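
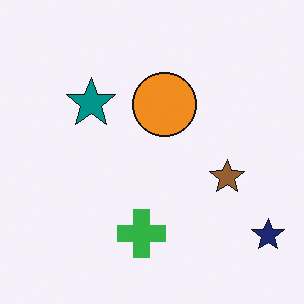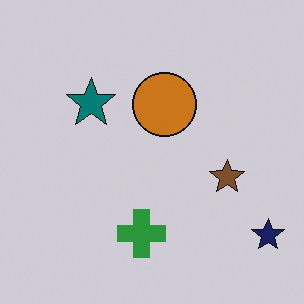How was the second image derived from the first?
This is the original image slightly darkened.

Every pixel — background and shapes alike — is uniformly darkened.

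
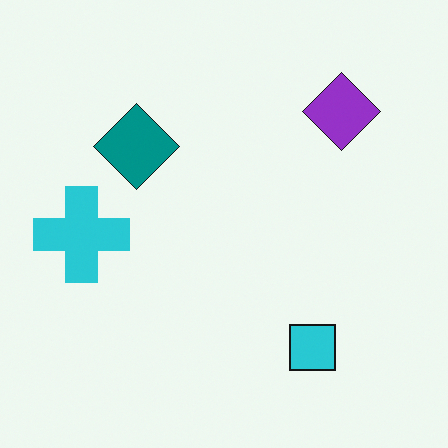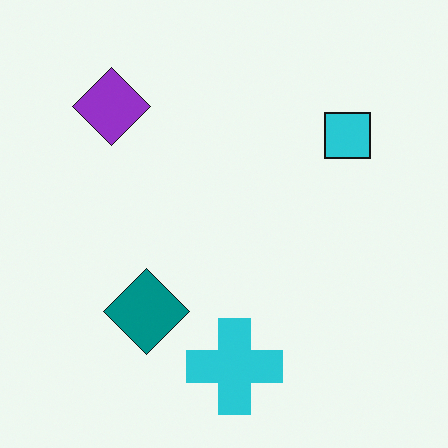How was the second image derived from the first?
This is the original image rotated 90° counter-clockwise.

The purple diamond sits in the top-right of the first image and the top-left of the second — consistent with a whole-image 90° counter-clockwise rotation.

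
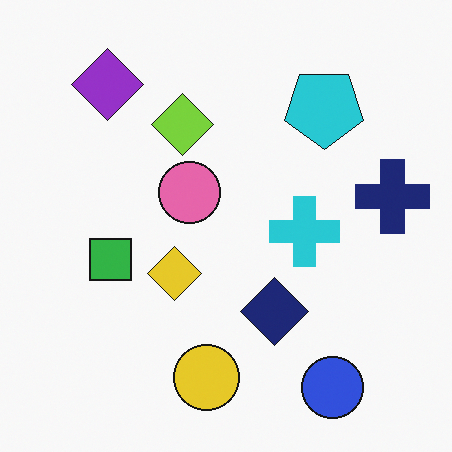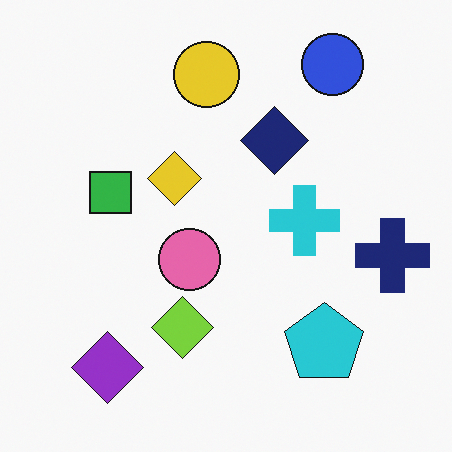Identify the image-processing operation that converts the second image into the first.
The transformation is: flipped vertically (top ↔ bottom).

The blue circle is in the top-right of the second image and the bottom-right of the first — shapes on opposite sides of the horizontal midline have swapped in a mirror flip.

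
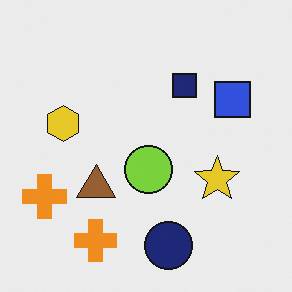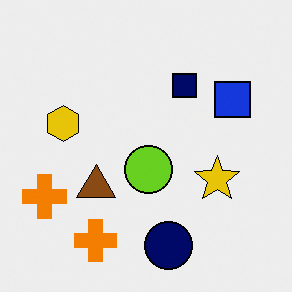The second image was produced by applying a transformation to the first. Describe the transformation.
This is the original image given slightly increased contrast.

Tones are pushed away from mid-grey across the whole image — a global contrast change.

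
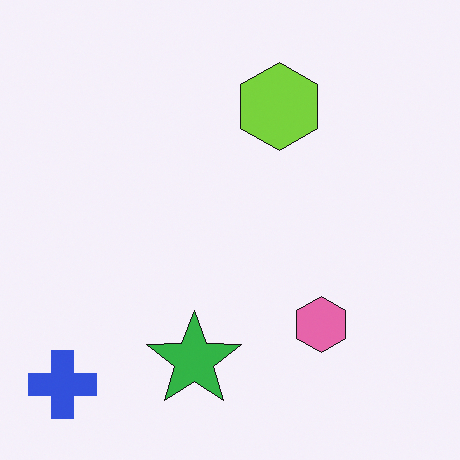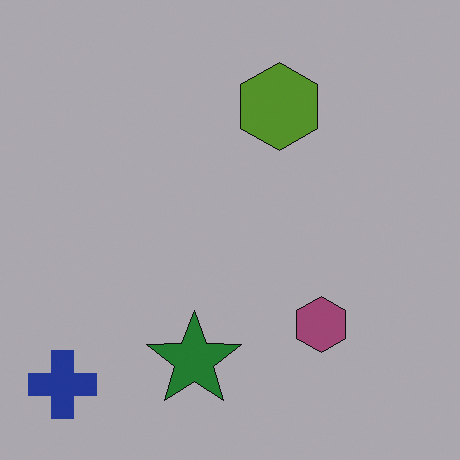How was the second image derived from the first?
It was substantially darkened.

Every pixel — background and shapes alike — is uniformly darkened.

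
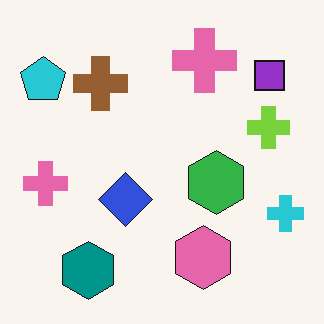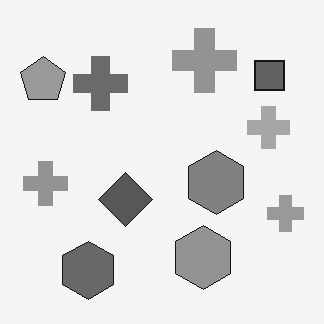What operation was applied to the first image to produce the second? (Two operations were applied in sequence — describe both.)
It was converted to grayscale, then JPEG-compressed with visible artifacts.

All color is removed — every shape is now a shade of grey. Blocky 8×8 compression artifacts appear around shape edges and the flat background shows ringing — characteristic JPEG degradation.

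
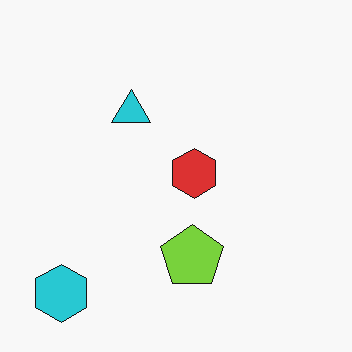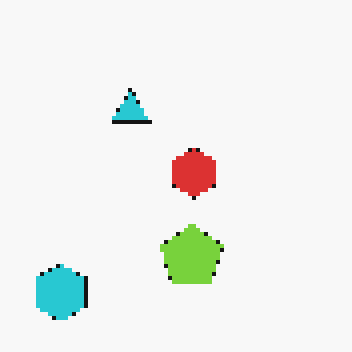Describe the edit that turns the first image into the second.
This is the original image mildly pixelated.

Shapes are reduced to large square blocks; fine edges and outlines are lost — a downscale-then-upscale (mosaic) effect.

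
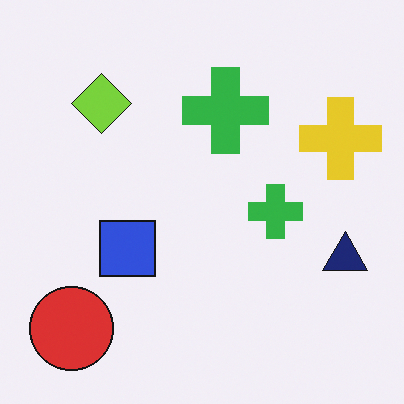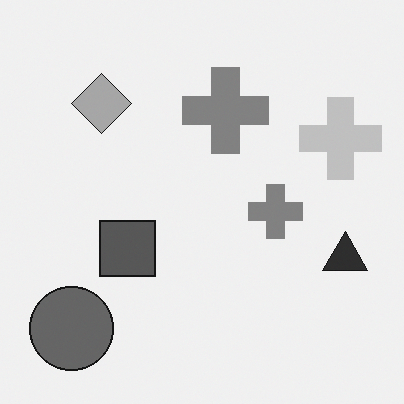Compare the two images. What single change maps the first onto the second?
It was converted to grayscale.

All color is removed — every shape is now a shade of grey.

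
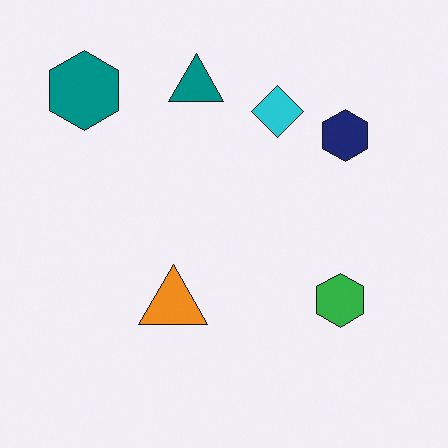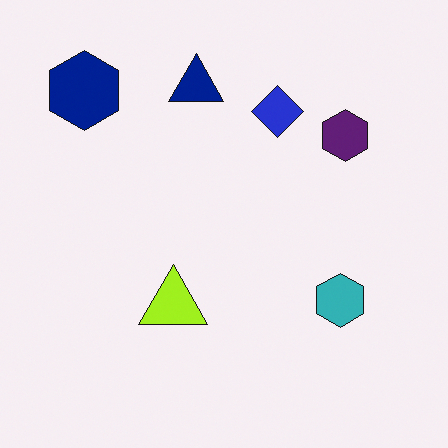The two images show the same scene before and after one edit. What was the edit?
The second image is the first hue-shifted by a small amount.

Every shape's color has rotated by the same amount around the hue wheel — a uniform hue shift.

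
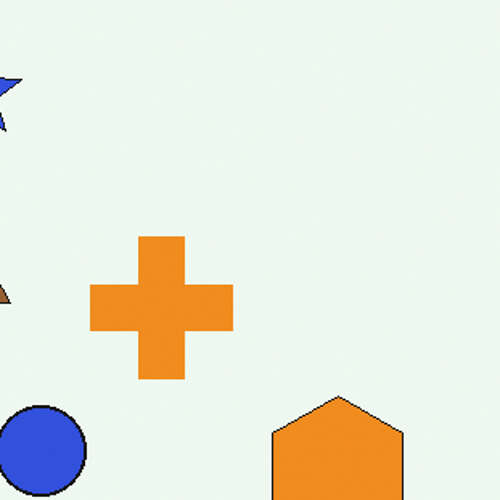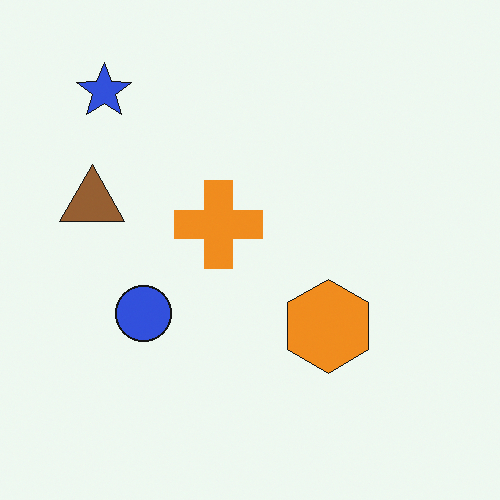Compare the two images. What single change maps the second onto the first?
Cropped slightly and scaled back up.

The visible shapes are larger and the field of view is narrower; shapes near the original edges may be partly or wholly outside the frame — a crop-and-rescale.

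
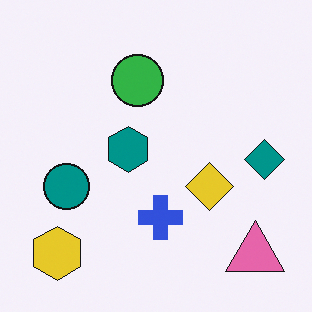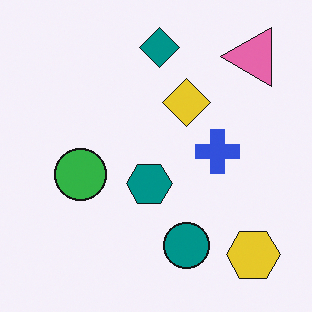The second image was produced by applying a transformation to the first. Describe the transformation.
The transformation is: rotated 90° counter-clockwise.

The pink triangle sits in the bottom-right of the first image and the top-right of the second — consistent with a whole-image 90° counter-clockwise rotation.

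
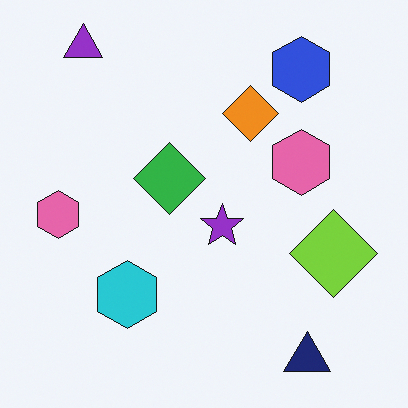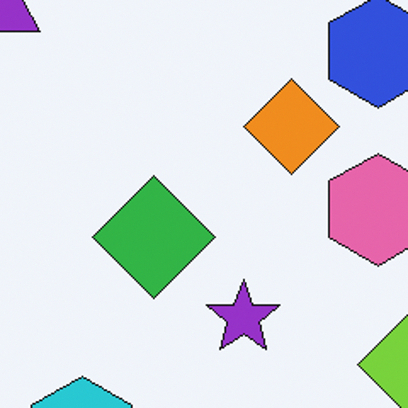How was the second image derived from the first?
The image was cropped tightly and scaled back up.

The visible shapes are larger and the field of view is narrower; shapes near the original edges may be partly or wholly outside the frame — a crop-and-rescale.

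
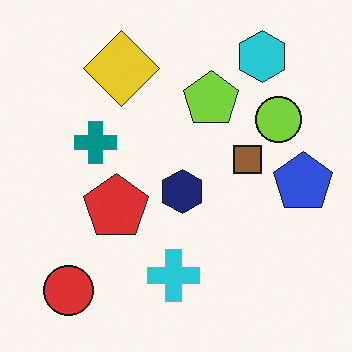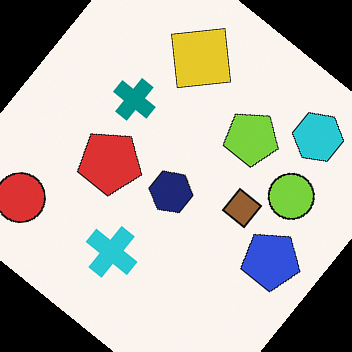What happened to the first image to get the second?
Rotated clockwise by a large amount — several tens of degrees.

Every shape is tilted by the same angle and the image corners show triangular fill wedges — a whole-image rotation by a non-right angle.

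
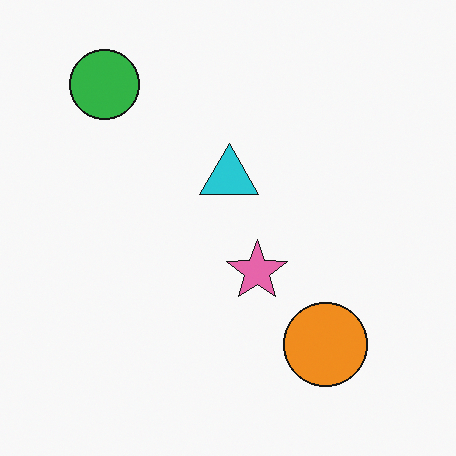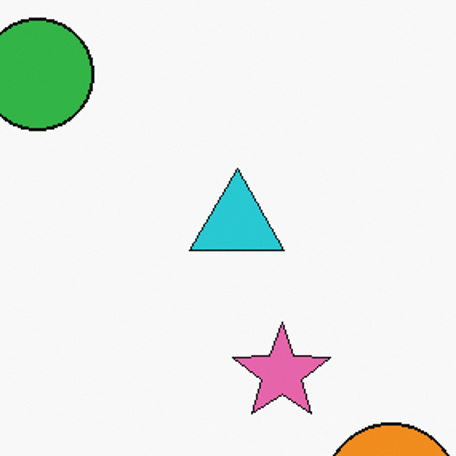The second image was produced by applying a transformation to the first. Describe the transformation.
It was cropped to a modestly smaller region and rescaled.

The visible shapes are larger and the field of view is narrower; shapes near the original edges may be partly or wholly outside the frame — a crop-and-rescale.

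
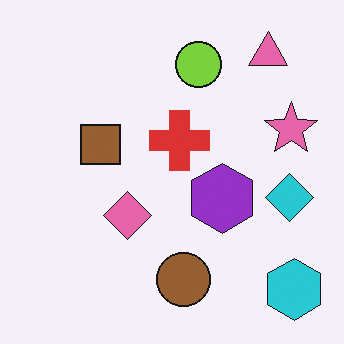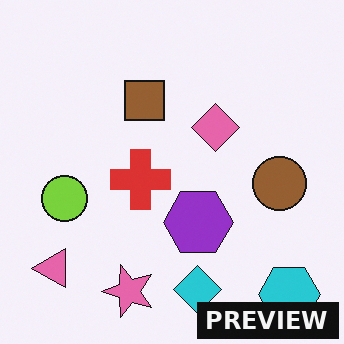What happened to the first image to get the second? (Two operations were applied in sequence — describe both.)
The second image is the first transposed (reflected across the top-left ↔ bottom-right diagonal), then watermarked with the text "PREVIEW" in the lower-right corner.

Shapes have swapped their row and column positions — what was in the top-right is now in the bottom-left — a diagonal reflection. A dark label reading "PREVIEW" appears in the lower-right corner.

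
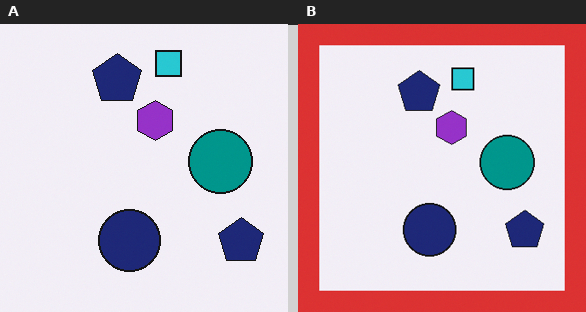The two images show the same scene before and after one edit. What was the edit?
It was framed with a red border.

A solid red frame runs around the edge of the right (B) image, with the content slightly shrunk inside it.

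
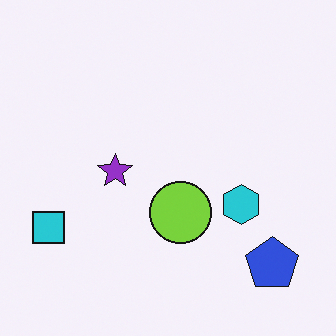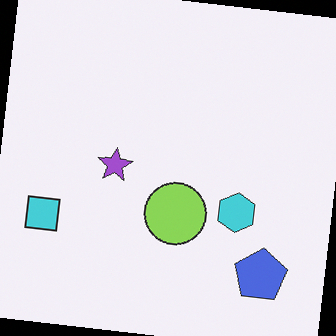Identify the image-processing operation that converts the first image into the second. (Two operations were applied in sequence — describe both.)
Given slightly reduced contrast, then rotated clockwise by a small amount.

Tones are pushed toward mid-grey across the whole image — a global contrast change. Every shape is tilted by the same angle and the image corners show triangular fill wedges — a whole-image rotation by a non-right angle.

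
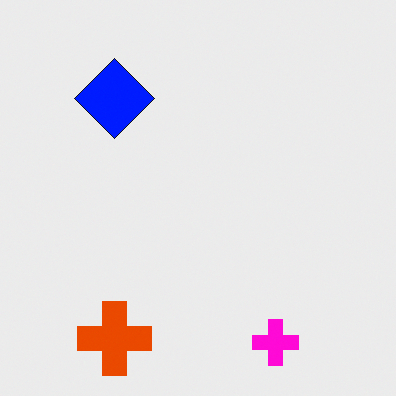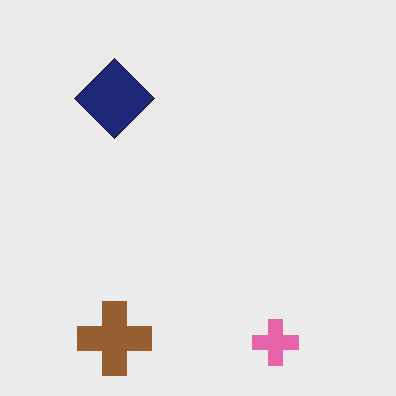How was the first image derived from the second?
It was heavily oversaturated.

All colors are more vivid — a global saturation change.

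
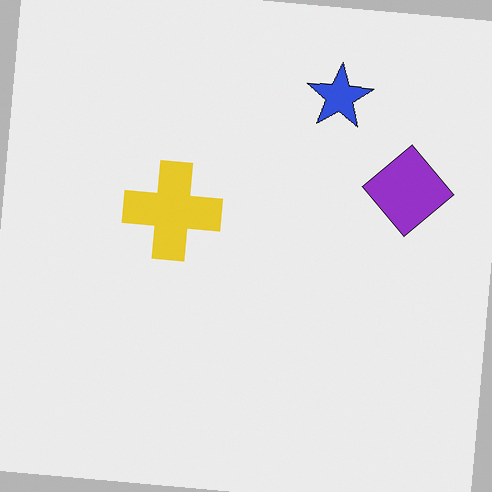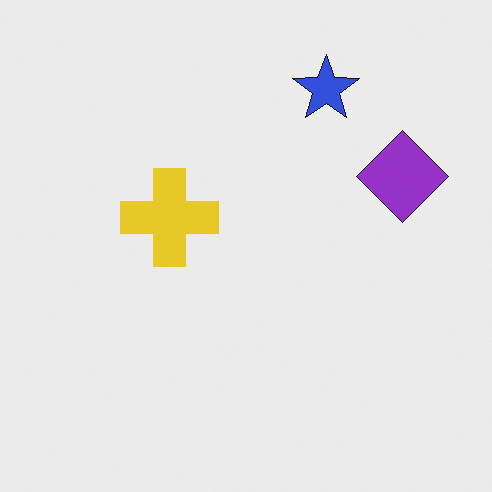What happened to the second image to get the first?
It was rotated clockwise by a few degrees.

Every shape is tilted by the same angle and the image corners show triangular fill wedges — a whole-image rotation by a non-right angle.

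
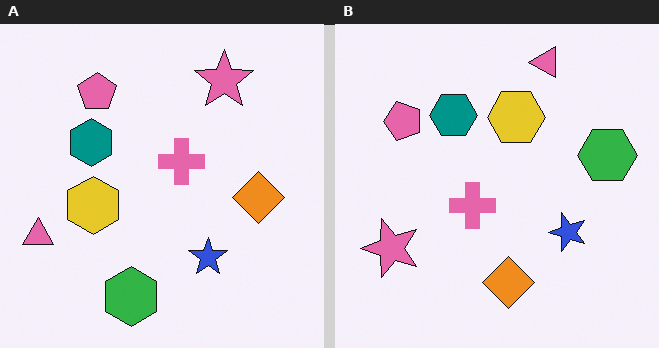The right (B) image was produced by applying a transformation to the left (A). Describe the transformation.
The right (B) image is the left (A) transposed (reflected across the top-left ↔ bottom-right diagonal).

Shapes have swapped their row and column positions — what was in the top-right is now in the bottom-left — a diagonal reflection.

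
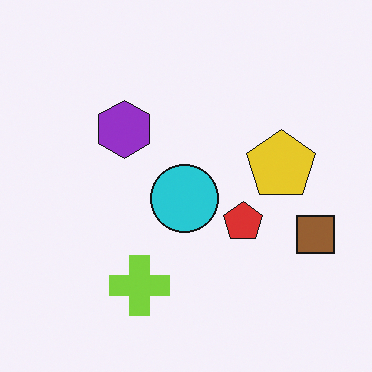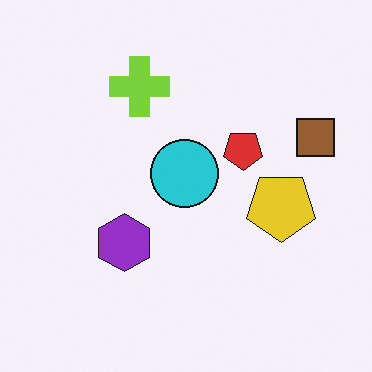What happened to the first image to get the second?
The transformation is: flipped vertically (top ↔ bottom).

The lime cross is in the bottom of the first image and the top of the second — shapes on opposite sides of the horizontal midline have swapped in a mirror flip.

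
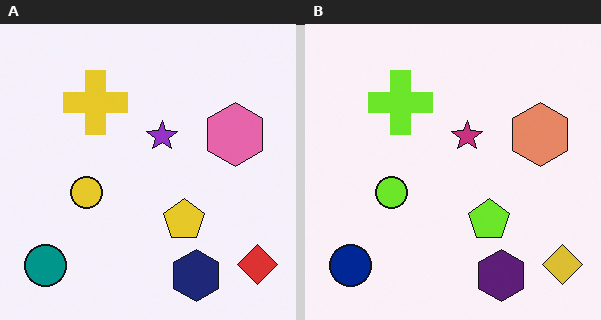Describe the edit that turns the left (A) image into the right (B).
It was hue-shifted by a small amount.

Every shape's color has rotated by the same amount around the hue wheel — a uniform hue shift.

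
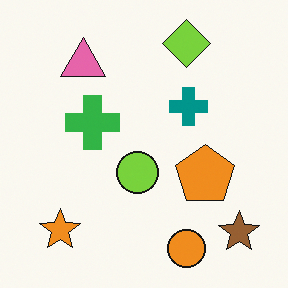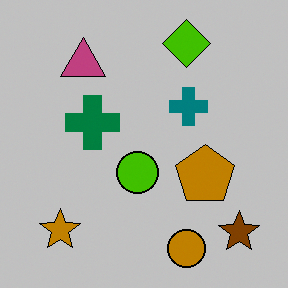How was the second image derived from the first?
The second image is the first aggressively posterized.

Each flat color has snapped to a coarser quantized level — most visibly, the near-white background has dropped to a flat grey.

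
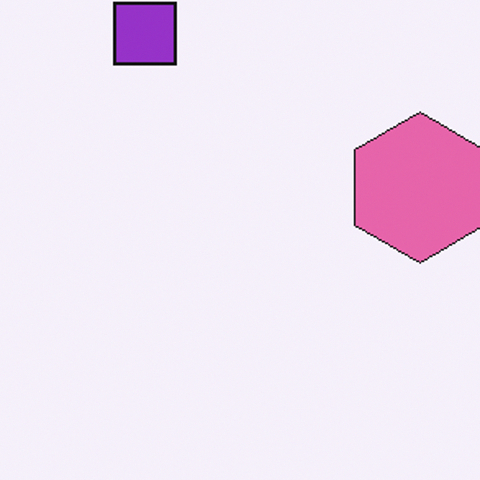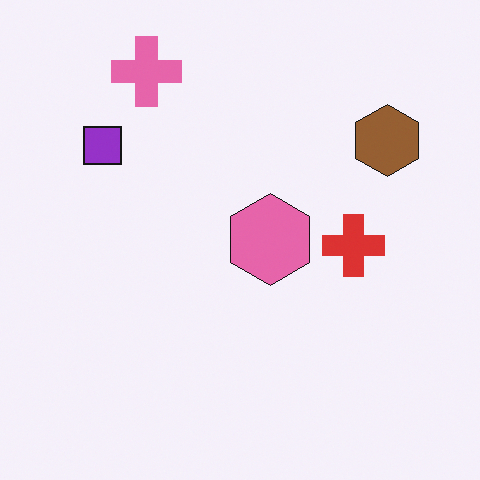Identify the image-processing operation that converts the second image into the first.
The image was cropped to a noticeably smaller region and rescaled.

The visible shapes are larger and the field of view is narrower; shapes near the original edges may be partly or wholly outside the frame — a crop-and-rescale.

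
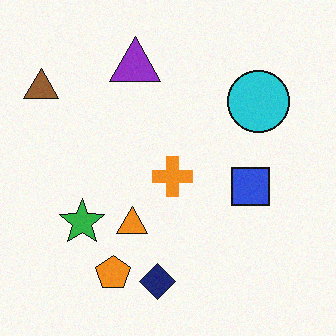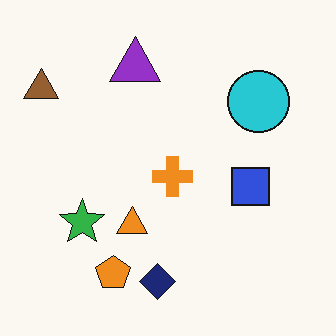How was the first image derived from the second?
It was degraded with subtle gaussian noise.

Random speckle covers the whole image, including the flat background.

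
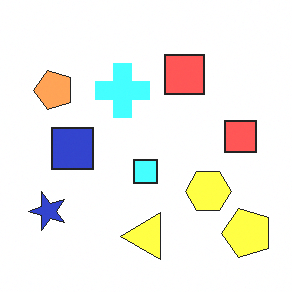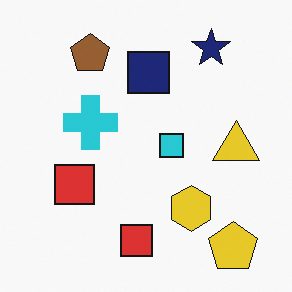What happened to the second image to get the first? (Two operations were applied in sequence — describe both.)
The first image is the second transposed (reflected across the top-left ↔ bottom-right diagonal), then substantially brightened.

Shapes have swapped their row and column positions — what was in the top-right is now in the bottom-left — a diagonal reflection. Every pixel — background and shapes alike — is uniformly brightened.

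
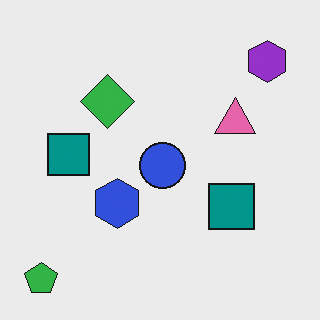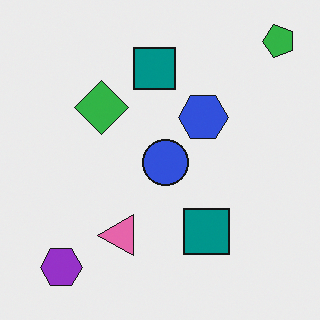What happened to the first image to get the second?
The transformation is: transposed (reflected across the top-left ↔ bottom-right diagonal).

Shapes have swapped their row and column positions — what was in the top-right is now in the bottom-left — a diagonal reflection.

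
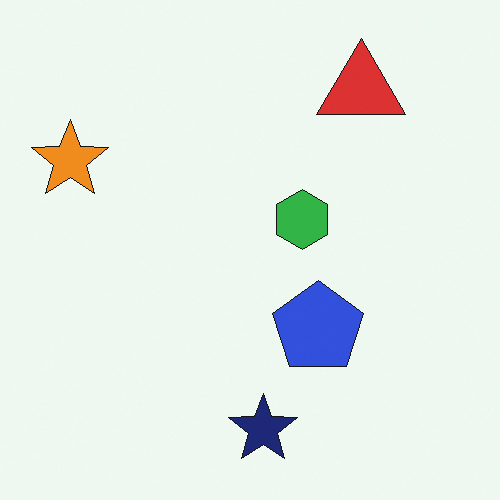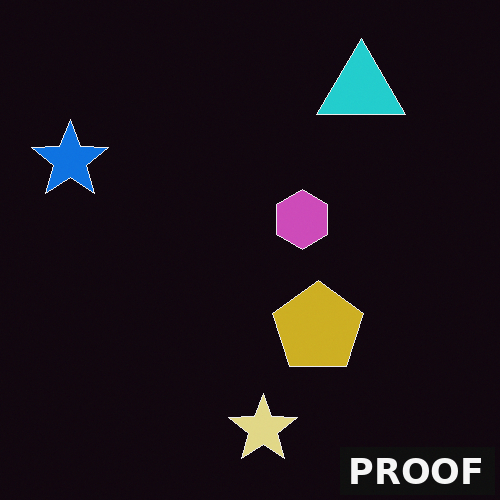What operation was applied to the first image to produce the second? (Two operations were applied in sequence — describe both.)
Color-inverted (negative), then watermarked with the text "PROOF" in the lower-right corner.

The light background has become dark and every shape's color is its complement — a photographic negative. A dark label reading "PROOF" appears in the lower-right corner.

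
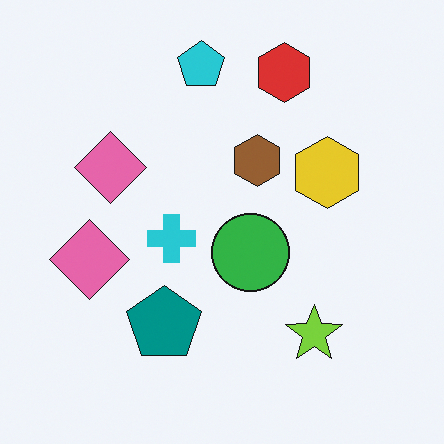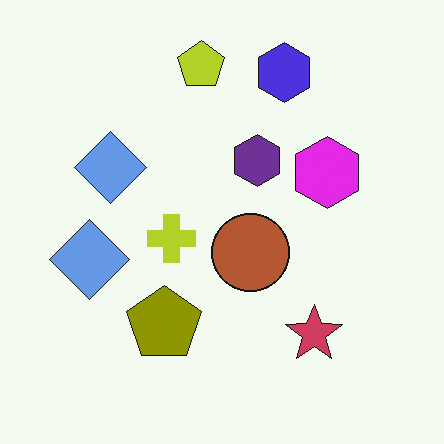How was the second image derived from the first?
This is the original image hue-shifted through roughly half the color wheel.

Every shape's color has rotated by the same amount around the hue wheel — a uniform hue shift.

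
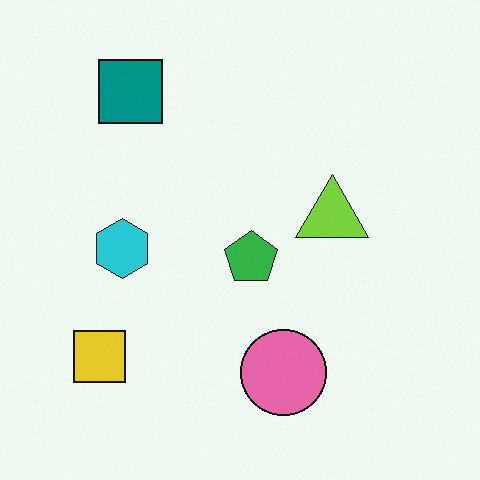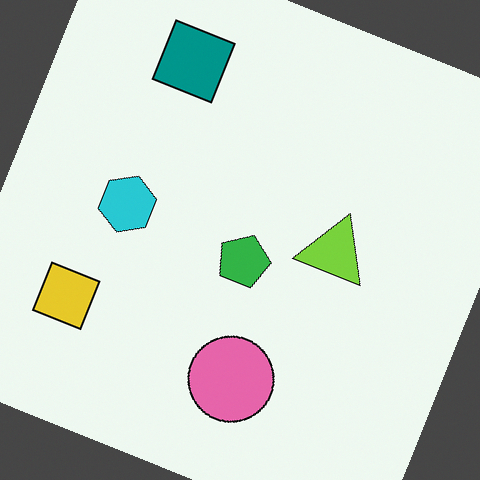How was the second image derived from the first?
The transformation is: rotated clockwise by a clearly visible amount.

Every shape is tilted by the same angle and the image corners show triangular fill wedges — a whole-image rotation by a non-right angle.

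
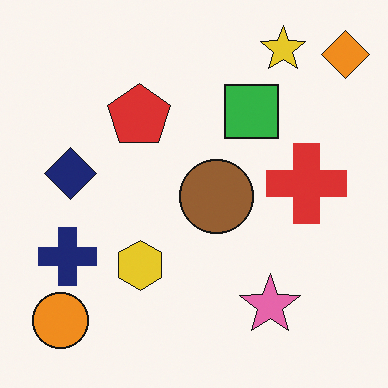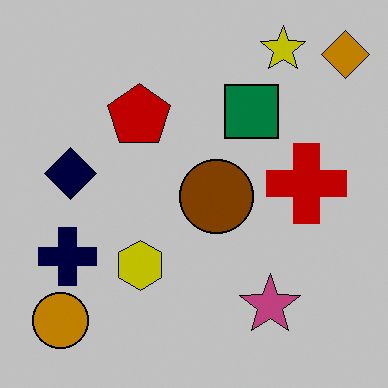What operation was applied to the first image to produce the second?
This is the original image aggressively posterized.

Each flat color has snapped to a coarser quantized level — most visibly, the near-white background has dropped to a flat grey.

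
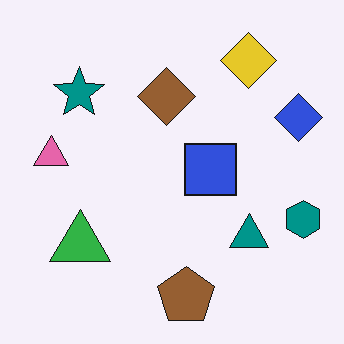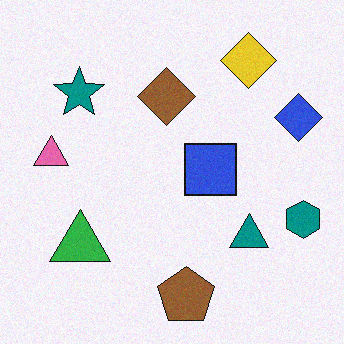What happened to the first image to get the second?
Degraded with subtle gaussian noise.

Random speckle covers the whole image, including the flat background.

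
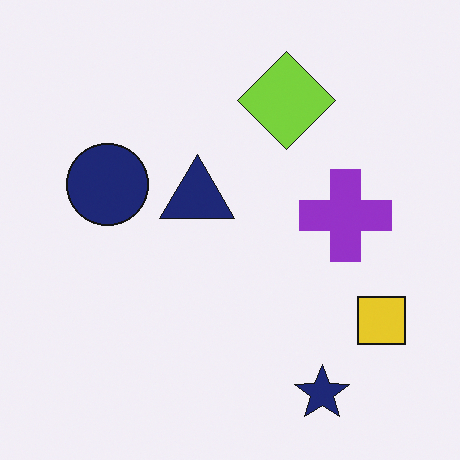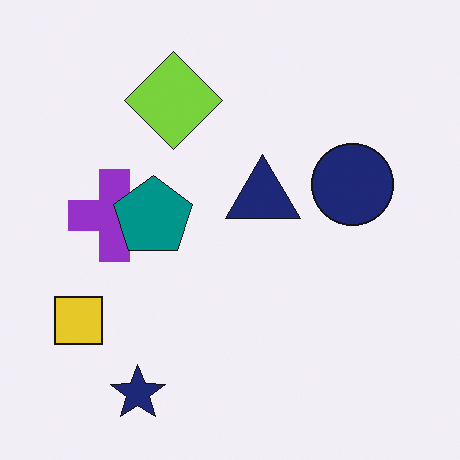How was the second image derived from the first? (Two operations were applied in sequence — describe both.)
It was flipped horizontally (left ↔ right), then overlaid with an additional teal pentagon.

The yellow square is in the bottom-right of the first image and the bottom-left of the second — shapes on opposite sides of the vertical midline have swapped in a mirror flip. A teal pentagon appears in the second image that is absent from the first.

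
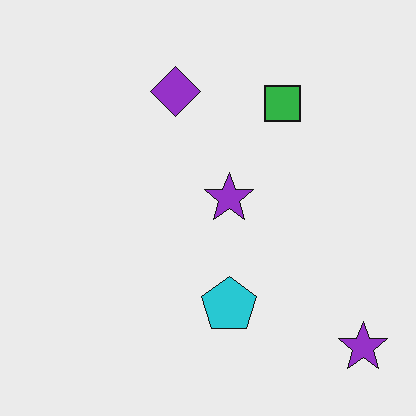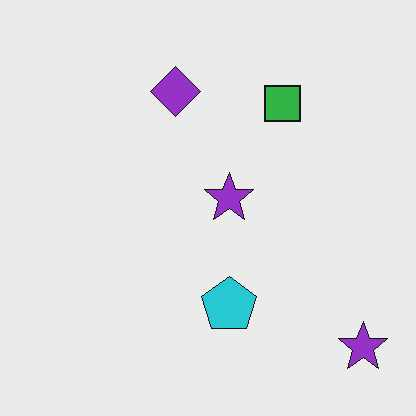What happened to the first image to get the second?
It was given moderate JPEG compression.

Blocky 8×8 compression artifacts appear around shape edges and the flat background shows ringing — characteristic JPEG degradation.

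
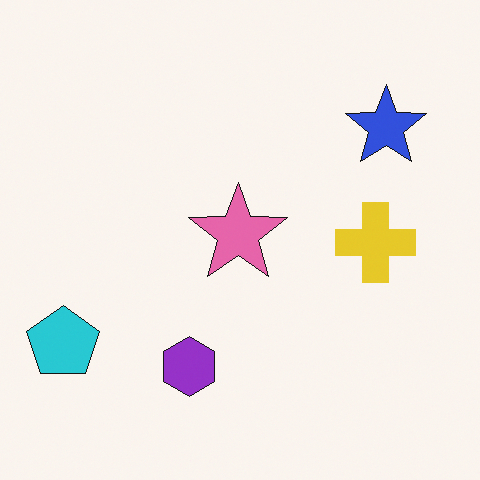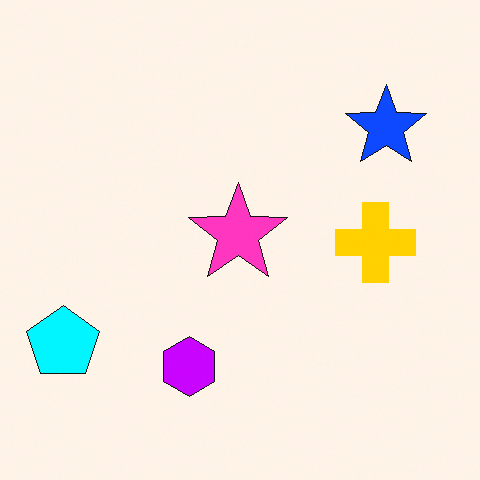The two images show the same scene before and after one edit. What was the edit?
This is the original image heavily oversaturated.

All colors are more vivid — a global saturation change.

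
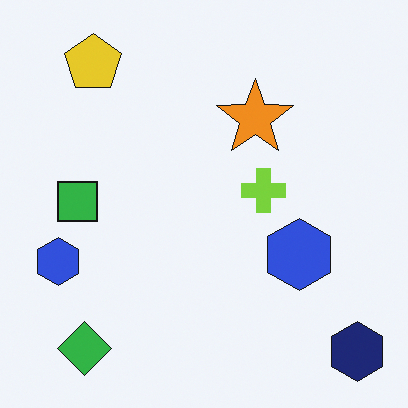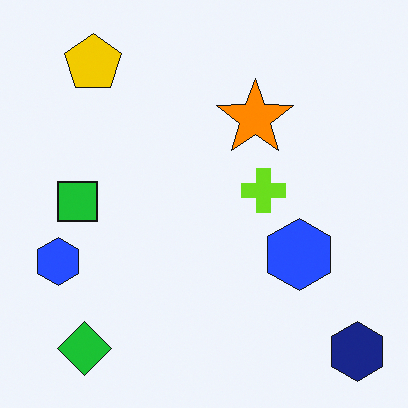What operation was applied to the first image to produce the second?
The transformation is: slightly oversaturated.

All colors are more vivid — a global saturation change.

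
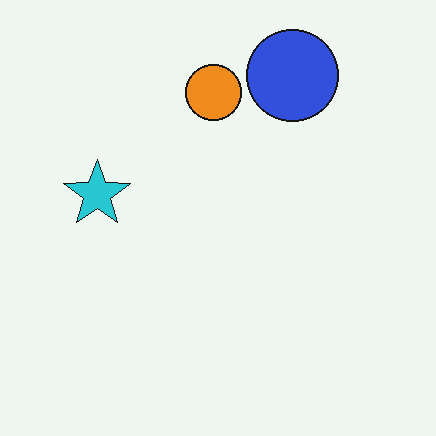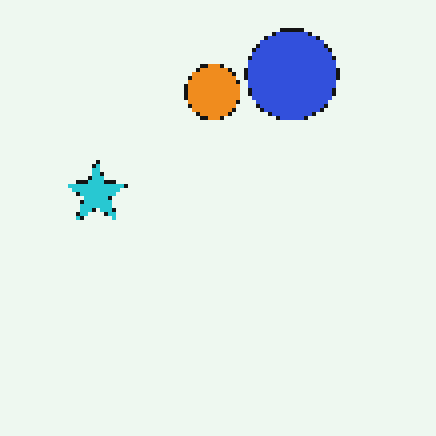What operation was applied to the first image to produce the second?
The transformation is: mildly pixelated.

Shapes are reduced to large square blocks; fine edges and outlines are lost — a downscale-then-upscale (mosaic) effect.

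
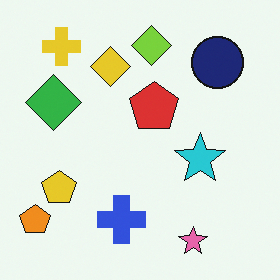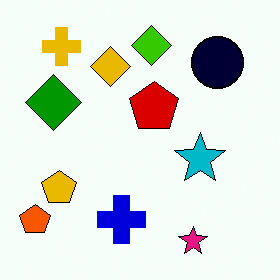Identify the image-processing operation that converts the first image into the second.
Boosted in contrast.

Tones are pushed away from mid-grey across the whole image — a global contrast change.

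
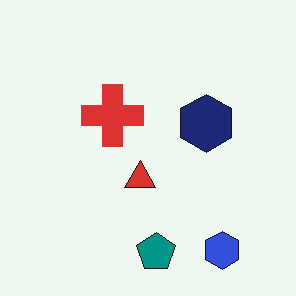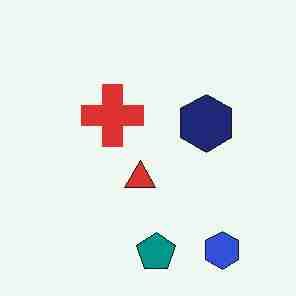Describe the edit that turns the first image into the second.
This is the original image degraded with heavy JPEG compression.

Blocky 8×8 compression artifacts appear around shape edges and the flat background shows ringing — characteristic JPEG degradation.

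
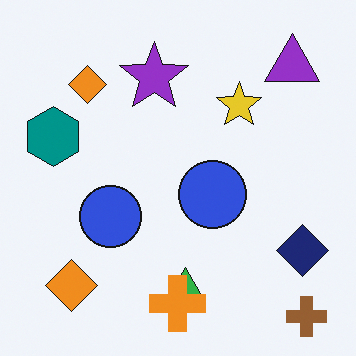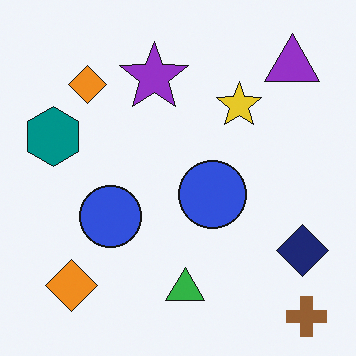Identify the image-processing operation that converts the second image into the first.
The first image is the second overlaid with an additional orange cross.

An orange cross appears in the first image that is absent from the second.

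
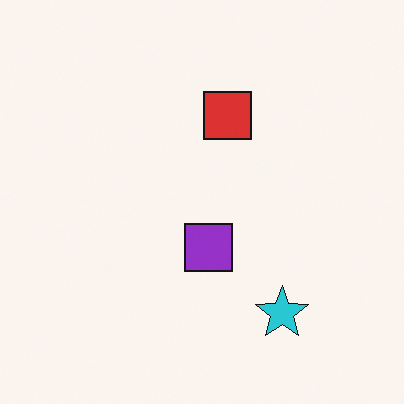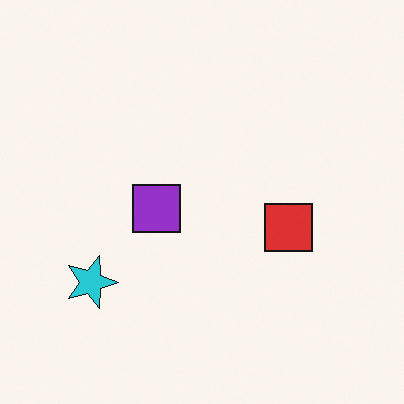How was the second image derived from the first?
The image was rotated 90° clockwise.

The cyan star sits in the bottom-right of the first image and the bottom-left of the second — consistent with a whole-image 90° clockwise rotation.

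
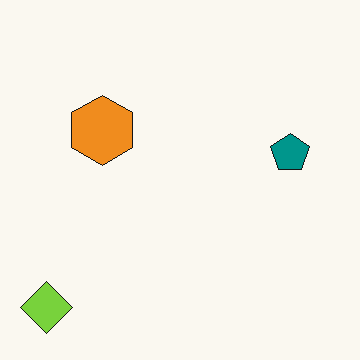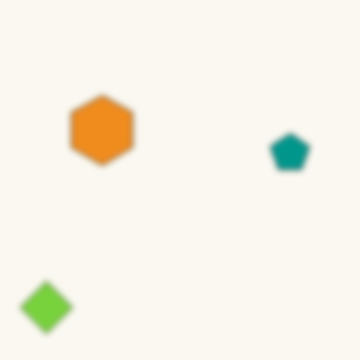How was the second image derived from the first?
This is the original image moderately blurred.

Shape edges and outlines are uniformly softened across the whole image.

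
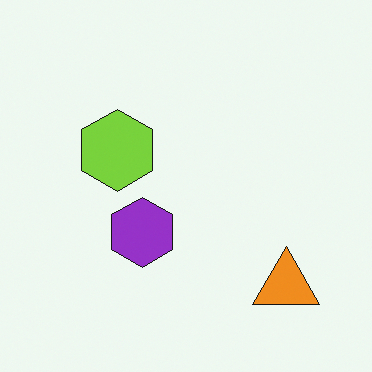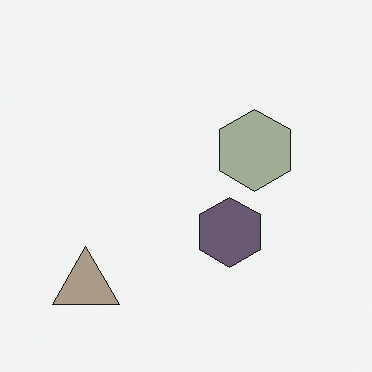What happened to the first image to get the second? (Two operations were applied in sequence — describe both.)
The image was heavily desaturated, then flipped horizontally (left ↔ right).

All colors are more muted and greyish — a global saturation change. The orange triangle is in the bottom-right of the first image and the bottom-left of the second — shapes on opposite sides of the vertical midline have swapped in a mirror flip.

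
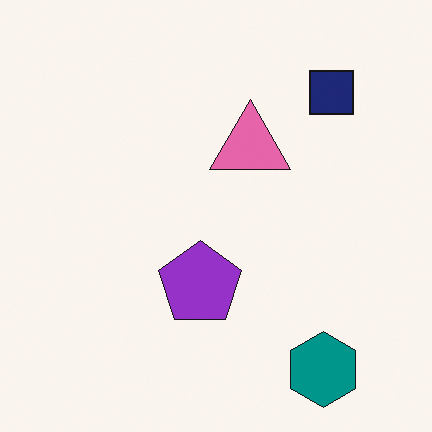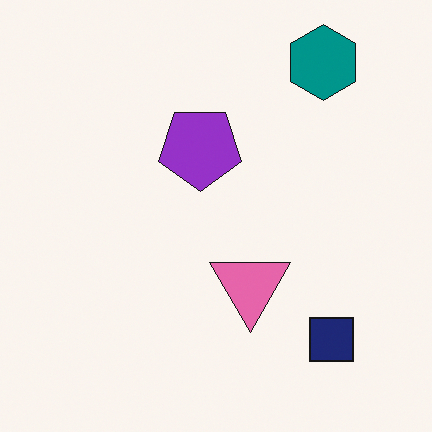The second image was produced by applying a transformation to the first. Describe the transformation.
Flipped vertically (top ↔ bottom).

The teal hexagon is in the bottom-right of the first image and the top-right of the second — shapes on opposite sides of the horizontal midline have swapped in a mirror flip.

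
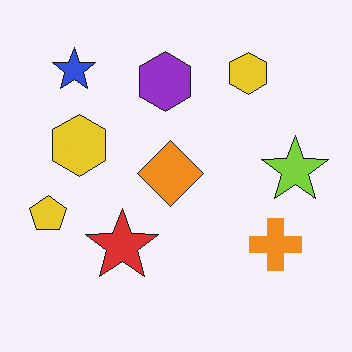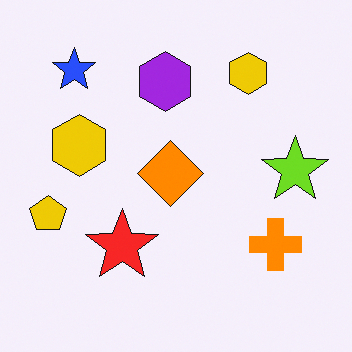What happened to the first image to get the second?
The image was slightly oversaturated.

All colors are more vivid — a global saturation change.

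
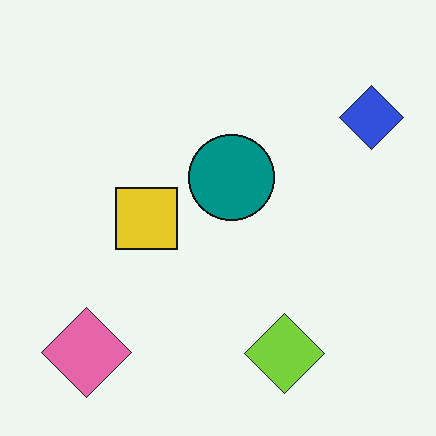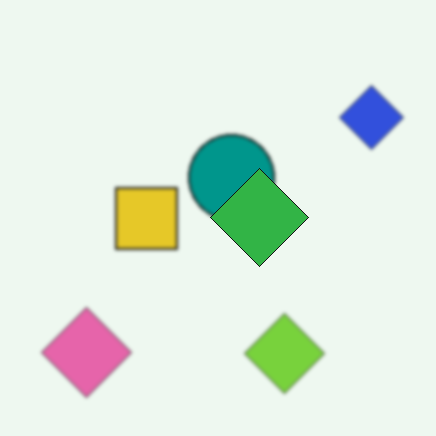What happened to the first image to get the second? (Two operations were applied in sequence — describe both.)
The image was lightly blurred, then overlaid with an additional green diamond.

Shape edges and outlines are uniformly softened across the whole image. A green diamond appears in the second image that is absent from the first.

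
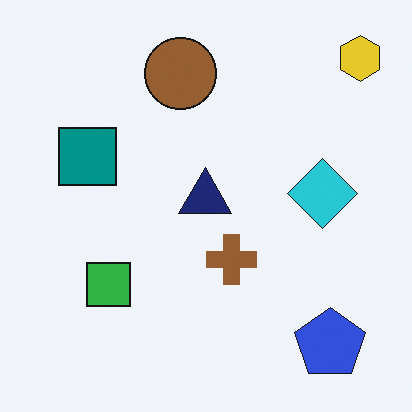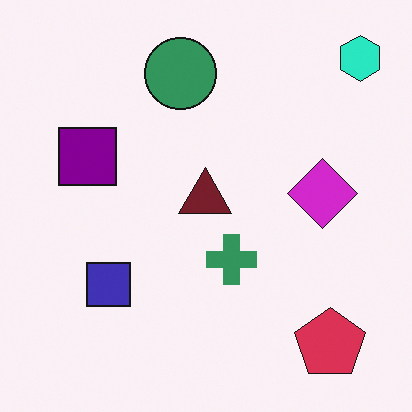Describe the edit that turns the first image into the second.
The image was hue-shifted by a moderate amount.

Every shape's color has rotated by the same amount around the hue wheel — a uniform hue shift.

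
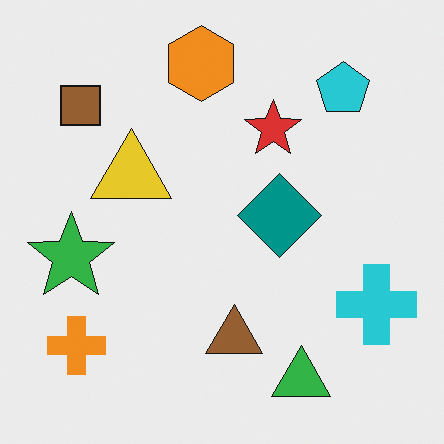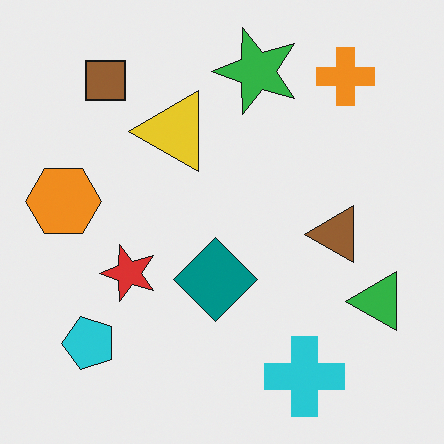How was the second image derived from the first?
The image was transposed (reflected across the top-left ↔ bottom-right diagonal).

Shapes have swapped their row and column positions — what was in the top-right is now in the bottom-left — a diagonal reflection.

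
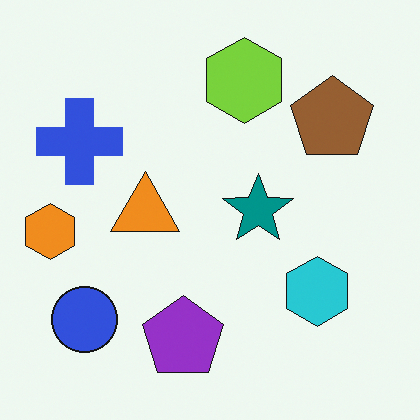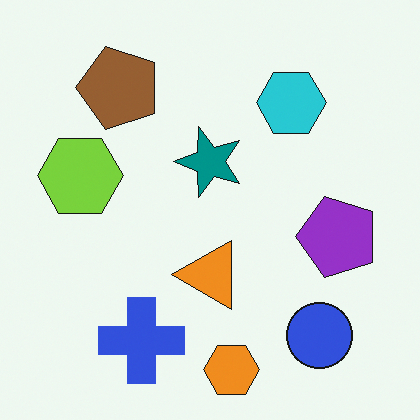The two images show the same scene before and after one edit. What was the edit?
This is the original image rotated 90° counter-clockwise.

The blue circle sits in the bottom-left of the first image and the bottom-right of the second — consistent with a whole-image 90° counter-clockwise rotation.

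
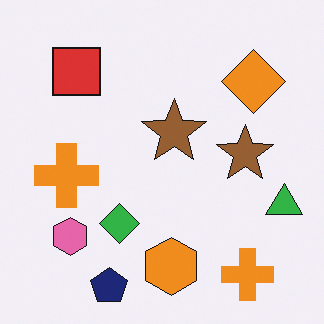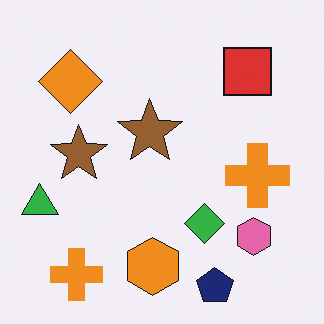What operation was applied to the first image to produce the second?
The second image is the first flipped horizontally (left ↔ right).

The green triangle is in the right of the first image and the left of the second — shapes on opposite sides of the vertical midline have swapped in a mirror flip.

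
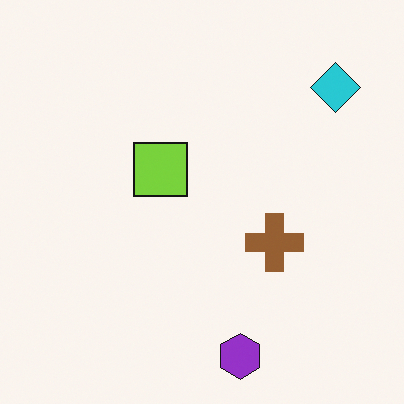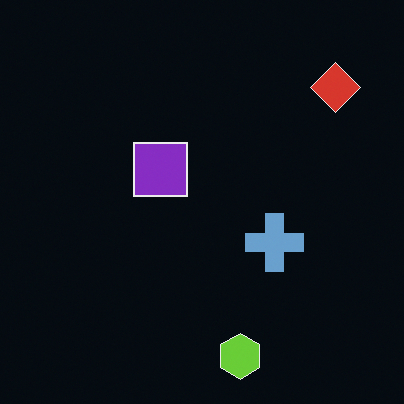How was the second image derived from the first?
The image was color-inverted (negative).

The light background has become dark and every shape's color is its complement — a photographic negative.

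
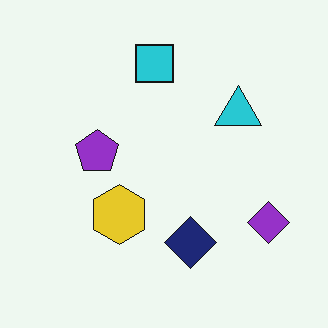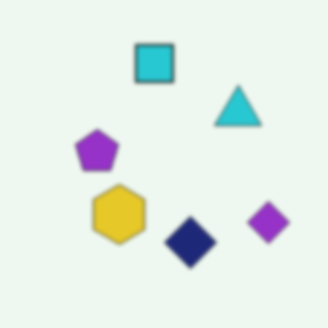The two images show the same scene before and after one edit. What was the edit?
This is the original image slightly softened.

Shape edges and outlines are uniformly softened across the whole image.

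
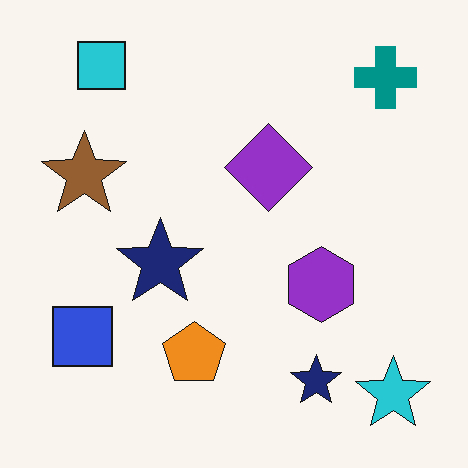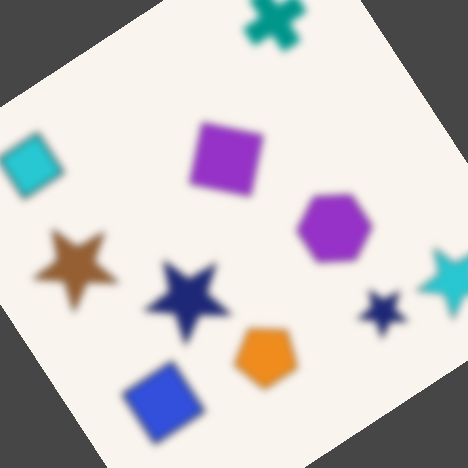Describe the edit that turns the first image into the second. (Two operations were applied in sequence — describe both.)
The second image is the first noticeably gaussian-blurred, then rotated counter-clockwise by a large amount — several tens of degrees.

Shape edges and outlines are uniformly softened across the whole image. Every shape is tilted by the same angle and the image corners show triangular fill wedges — a whole-image rotation by a non-right angle.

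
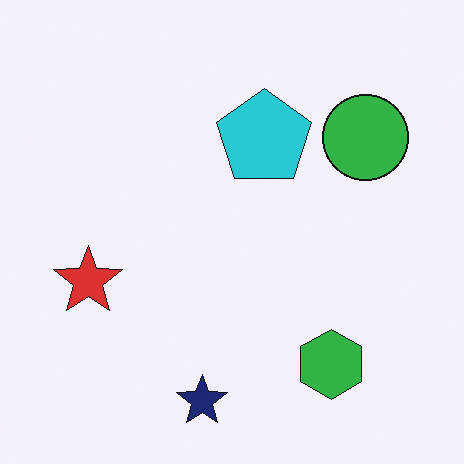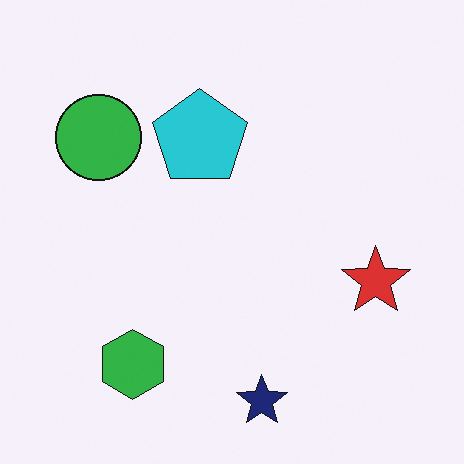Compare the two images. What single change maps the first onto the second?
The transformation is: flipped horizontally (left ↔ right).

The red star is in the left of the first image and the right of the second — shapes on opposite sides of the vertical midline have swapped in a mirror flip.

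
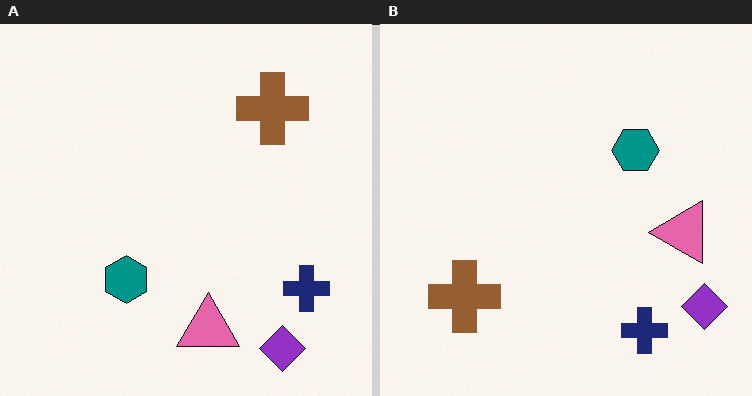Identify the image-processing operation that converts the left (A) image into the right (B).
It was transposed (reflected across the top-left ↔ bottom-right diagonal).

Shapes have swapped their row and column positions — what was in the top-right is now in the bottom-left — a diagonal reflection.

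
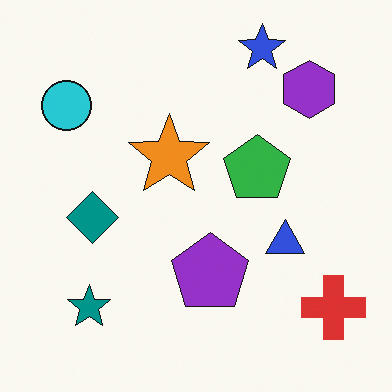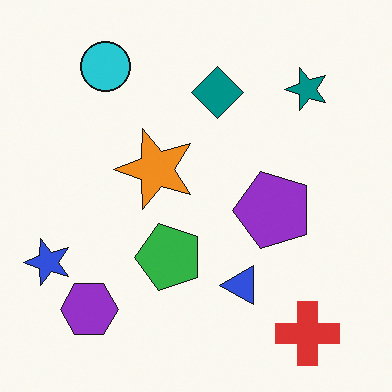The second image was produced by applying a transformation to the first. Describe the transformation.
The second image is the first transposed (reflected across the top-left ↔ bottom-right diagonal).

Shapes have swapped their row and column positions — what was in the top-right is now in the bottom-left — a diagonal reflection.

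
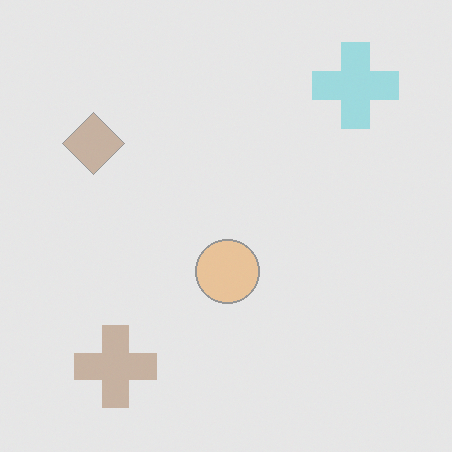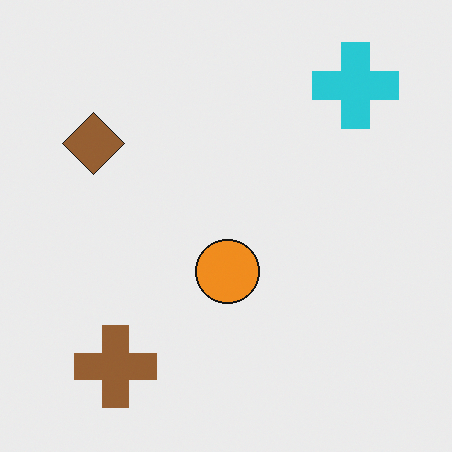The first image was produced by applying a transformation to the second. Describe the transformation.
It was washed out (contrast reduced).

Tones are pushed toward mid-grey across the whole image — a global contrast change.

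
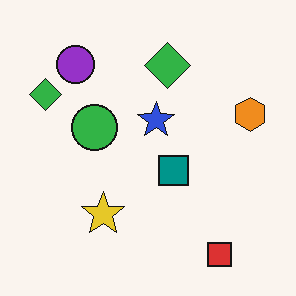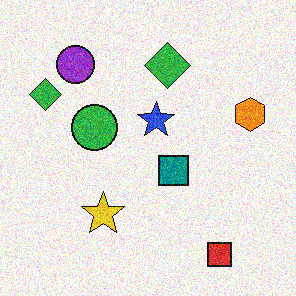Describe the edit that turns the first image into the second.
It was degraded with moderate additive noise.

Random speckle covers the whole image, including the flat background.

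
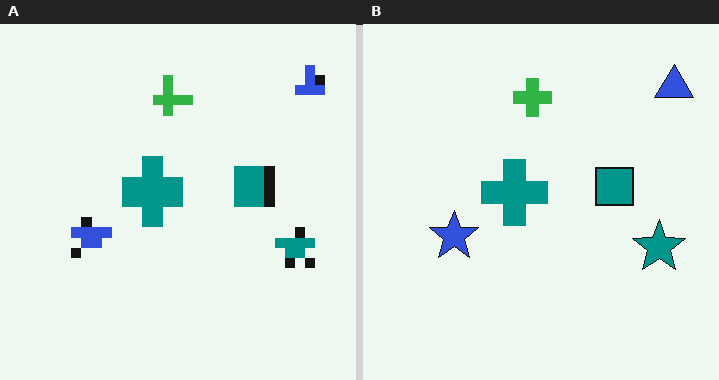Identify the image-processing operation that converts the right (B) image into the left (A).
The left (A) image is the right (B) heavily pixelated into large blocks.

Shapes are reduced to large square blocks; fine edges and outlines are lost — a downscale-then-upscale (mosaic) effect.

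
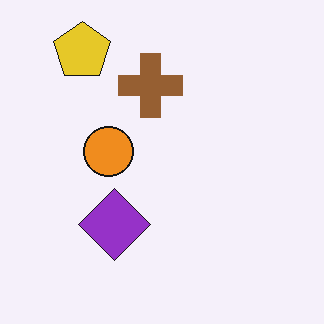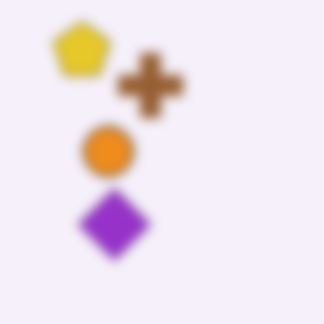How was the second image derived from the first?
This is the original image strongly gaussian-blurred.

Shape edges and outlines are uniformly softened across the whole image.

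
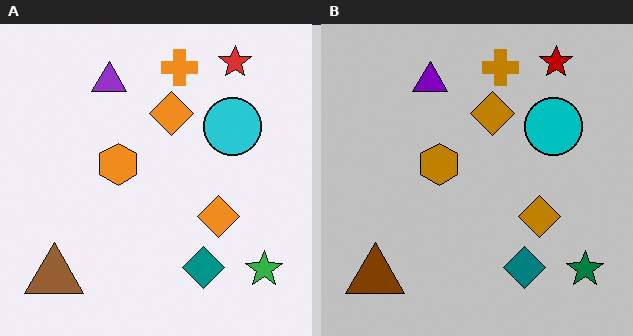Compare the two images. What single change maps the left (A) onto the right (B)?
The image was aggressively posterized.

Each flat color has snapped to a coarser quantized level — most visibly, the near-white background has dropped to a flat grey.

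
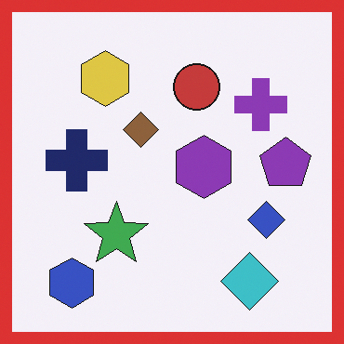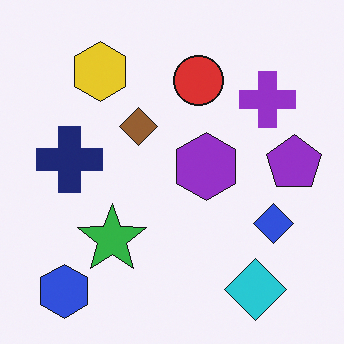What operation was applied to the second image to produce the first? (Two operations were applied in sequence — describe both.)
It was slightly desaturated, then framed with a red border.

All colors are more muted and greyish — a global saturation change. A solid red frame runs around the edge of the first image, with the content slightly shrunk inside it.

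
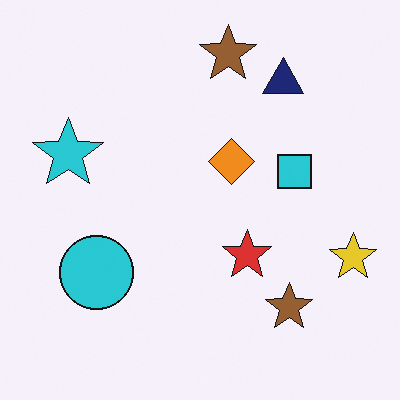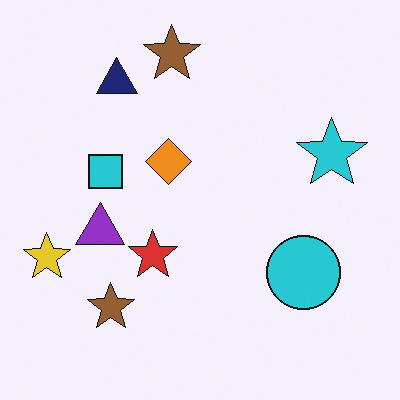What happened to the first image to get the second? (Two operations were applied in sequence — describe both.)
Flipped horizontally (left ↔ right), then overlaid with an additional purple triangle.

The yellow star is in the right of the first image and the left of the second — shapes on opposite sides of the vertical midline have swapped in a mirror flip. A purple triangle appears in the second image that is absent from the first.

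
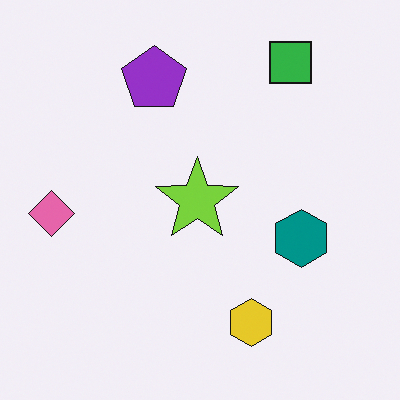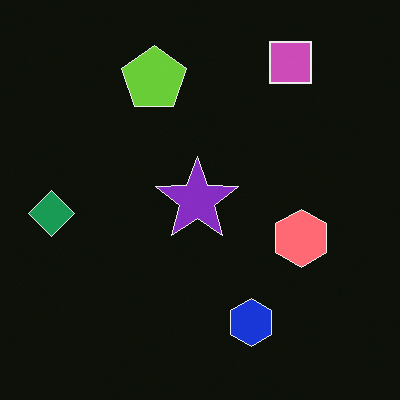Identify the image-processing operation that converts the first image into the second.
The image was color-inverted (negative).

The light background has become dark and every shape's color is its complement — a photographic negative.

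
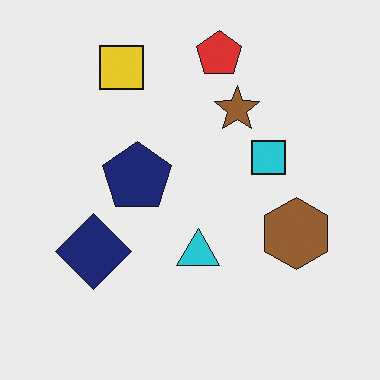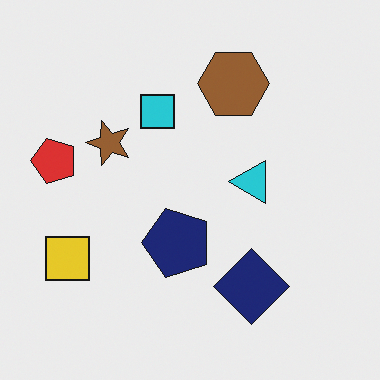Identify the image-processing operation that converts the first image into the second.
The image was rotated 90° counter-clockwise.

The yellow square sits in the top-left of the first image and the bottom-left of the second — consistent with a whole-image 90° counter-clockwise rotation.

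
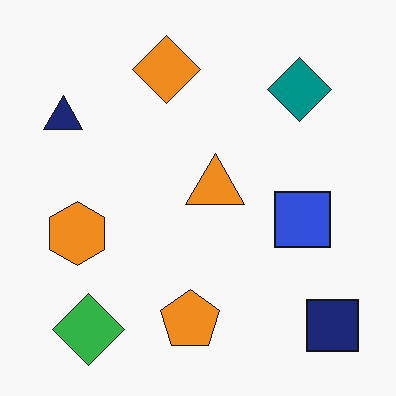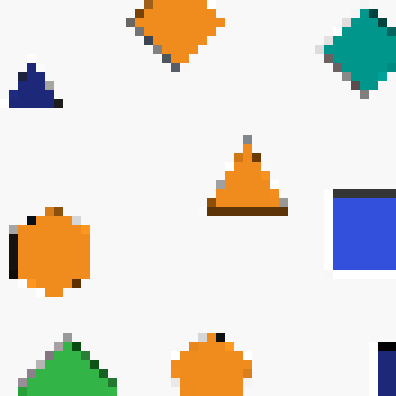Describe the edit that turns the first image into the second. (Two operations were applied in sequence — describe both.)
The transformation is: cropped to a modestly smaller region and rescaled, then coarsely pixelated.

The visible shapes are larger and the field of view is narrower; shapes near the original edges may be partly or wholly outside the frame — a crop-and-rescale. Shapes are reduced to large square blocks; fine edges and outlines are lost — a downscale-then-upscale (mosaic) effect.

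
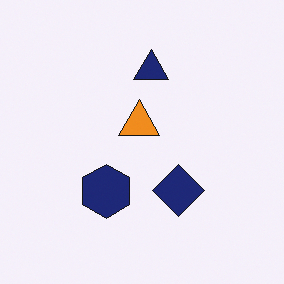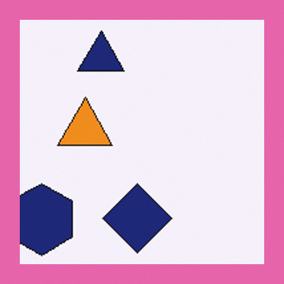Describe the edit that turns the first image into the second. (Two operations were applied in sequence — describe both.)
The image was cropped slightly and scaled back up, then framed with a pink border.

The visible shapes are larger and the field of view is narrower; shapes near the original edges may be partly or wholly outside the frame — a crop-and-rescale. A solid pink frame runs around the edge of the second image, with the content slightly shrunk inside it.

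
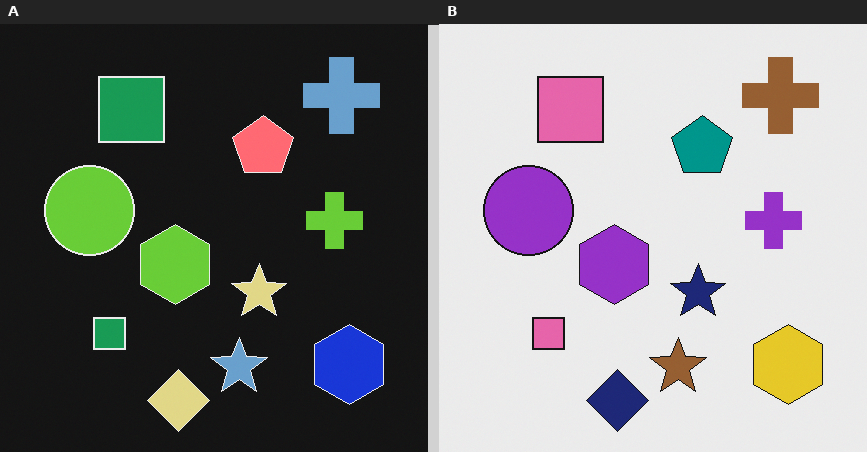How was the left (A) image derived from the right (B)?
It was color-inverted (negative).

The light background has become dark and every shape's color is its complement — a photographic negative.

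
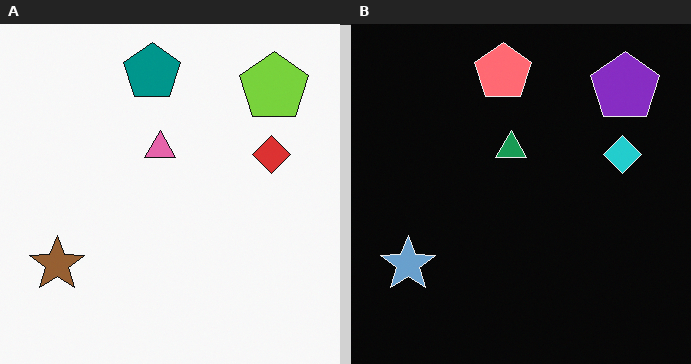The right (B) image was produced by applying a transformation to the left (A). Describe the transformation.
The transformation is: color-inverted (negative).

The light background has become dark and every shape's color is its complement — a photographic negative.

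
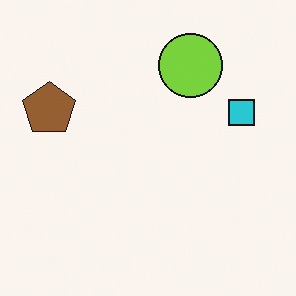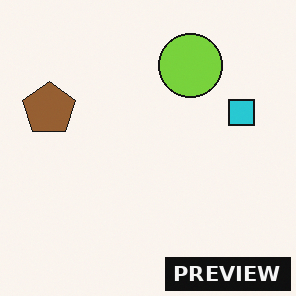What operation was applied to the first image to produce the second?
The image was watermarked with the text "PREVIEW" in the lower-right corner.

A dark label reading "PREVIEW" appears in the lower-right corner.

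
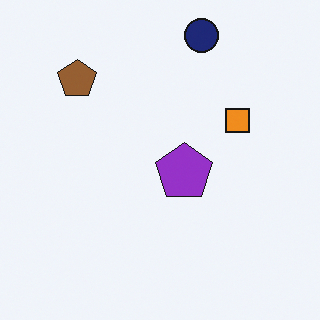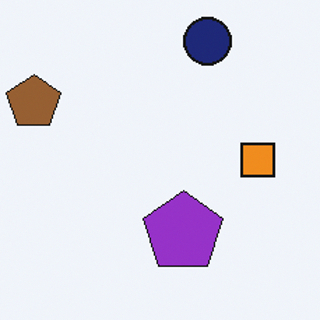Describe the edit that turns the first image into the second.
The image was cropped to a modestly smaller region and rescaled.

The visible shapes are larger and the field of view is narrower; shapes near the original edges may be partly or wholly outside the frame — a crop-and-rescale.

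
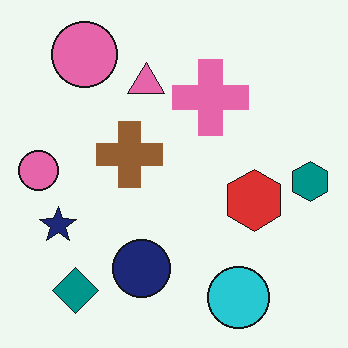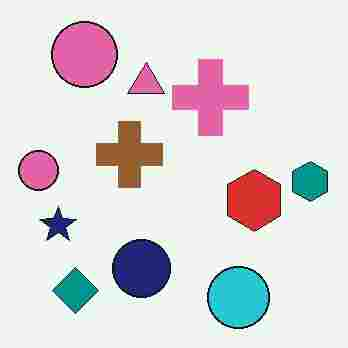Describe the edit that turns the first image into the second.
The second image is the first heavily JPEG-compressed with obvious blocking artifacts.

Blocky 8×8 compression artifacts appear around shape edges and the flat background shows ringing — characteristic JPEG degradation.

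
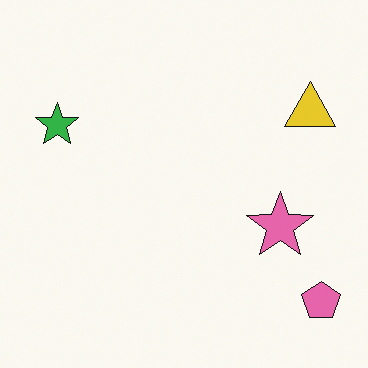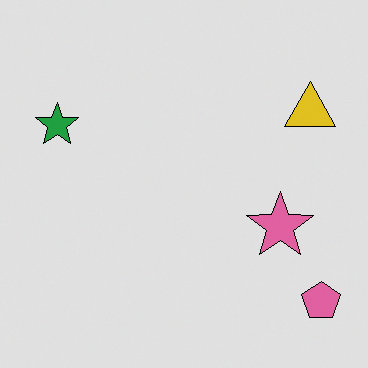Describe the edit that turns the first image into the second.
It was moderately posterized.

Each flat color has snapped to a coarser quantized level — most visibly, the near-white background has dropped to a flat grey.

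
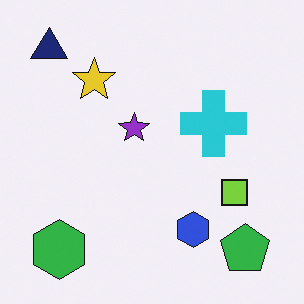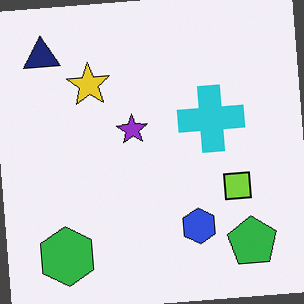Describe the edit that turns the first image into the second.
It was rotated counter-clockwise by a few degrees.

Every shape is tilted by the same angle and the image corners show triangular fill wedges — a whole-image rotation by a non-right angle.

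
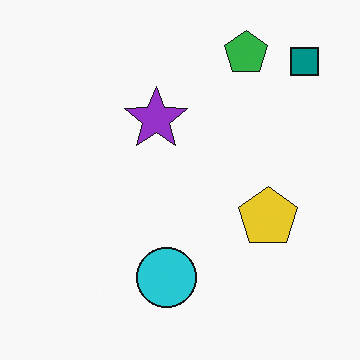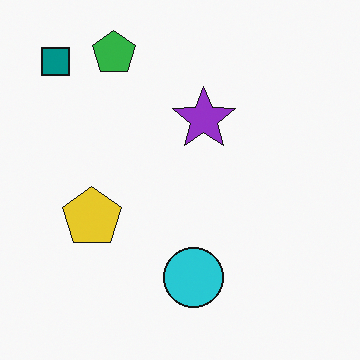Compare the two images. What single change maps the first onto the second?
The second image is the first flipped horizontally (left ↔ right).

The teal square is in the top-right of the first image and the top-left of the second — shapes on opposite sides of the vertical midline have swapped in a mirror flip.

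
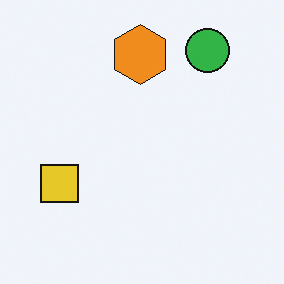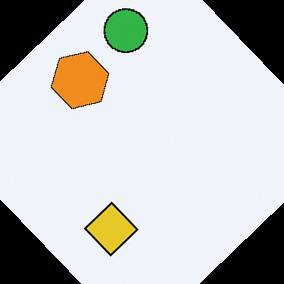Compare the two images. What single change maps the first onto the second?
The transformation is: rotated counter-clockwise by a large amount — several tens of degrees.

Every shape is tilted by the same angle and the image corners show triangular fill wedges — a whole-image rotation by a non-right angle.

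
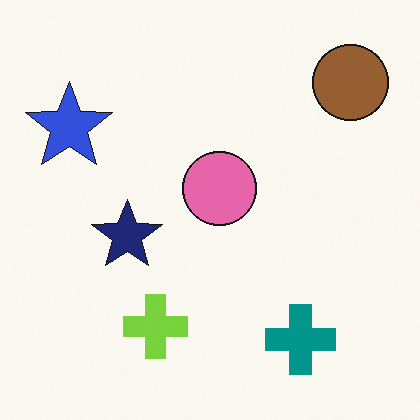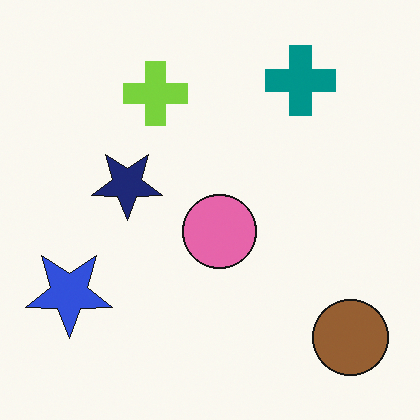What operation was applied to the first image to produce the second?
This is the original image flipped vertically (top ↔ bottom).

The teal cross is in the bottom-right of the first image and the top-right of the second — shapes on opposite sides of the horizontal midline have swapped in a mirror flip.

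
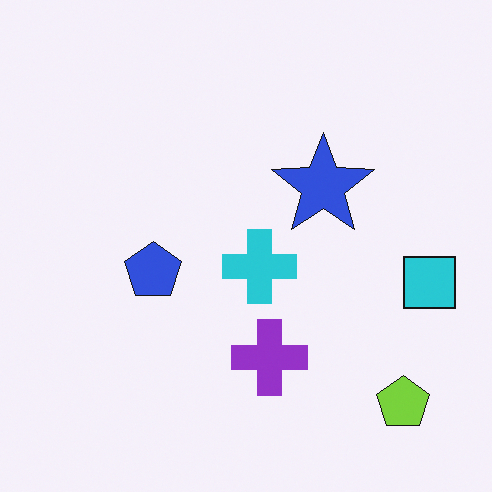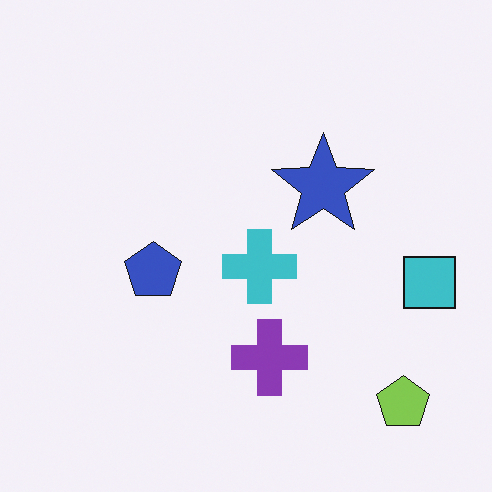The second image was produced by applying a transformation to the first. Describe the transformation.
The image was slightly desaturated.

All colors are more muted and greyish — a global saturation change.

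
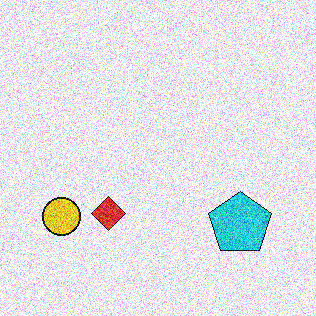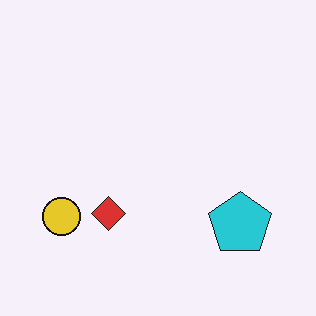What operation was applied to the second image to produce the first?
The transformation is: degraded with strong gaussian noise.

Random speckle covers the whole image, including the flat background.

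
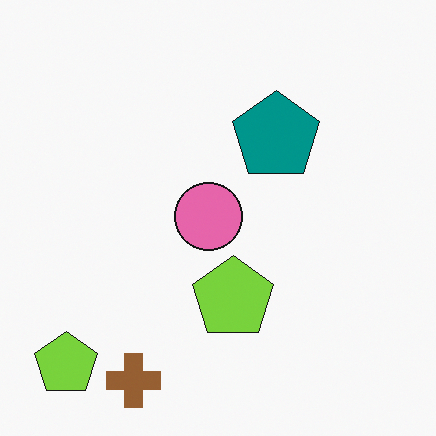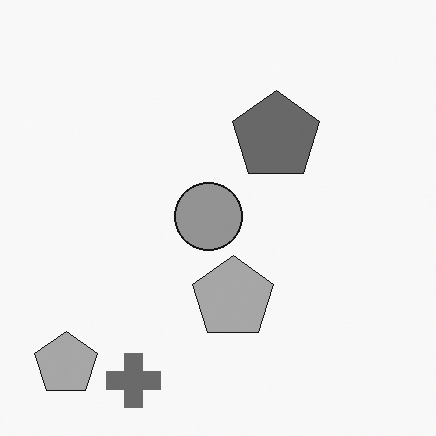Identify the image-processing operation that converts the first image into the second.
This is the original image converted to grayscale.

All color is removed — every shape is now a shade of grey.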